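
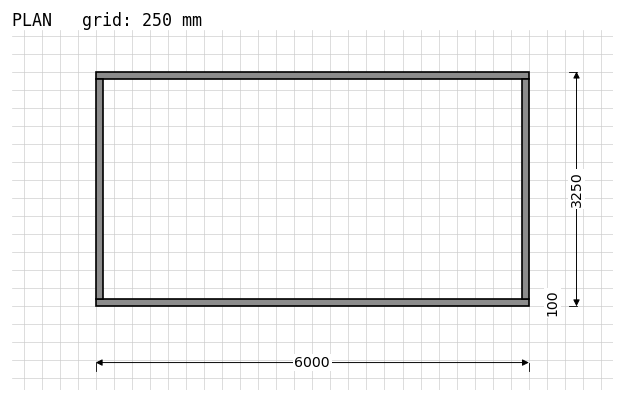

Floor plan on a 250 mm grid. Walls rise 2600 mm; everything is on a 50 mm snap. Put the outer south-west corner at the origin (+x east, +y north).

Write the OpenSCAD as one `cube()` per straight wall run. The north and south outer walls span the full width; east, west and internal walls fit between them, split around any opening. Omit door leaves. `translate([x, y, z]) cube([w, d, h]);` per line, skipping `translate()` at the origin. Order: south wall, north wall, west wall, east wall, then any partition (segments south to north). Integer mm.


cube([6000, 100, 2600]);
translate([0, 3150, 0]) cube([6000, 100, 2600]);
translate([0, 100, 0]) cube([100, 3050, 2600]);
translate([5900, 100, 0]) cube([100, 3050, 2600]);


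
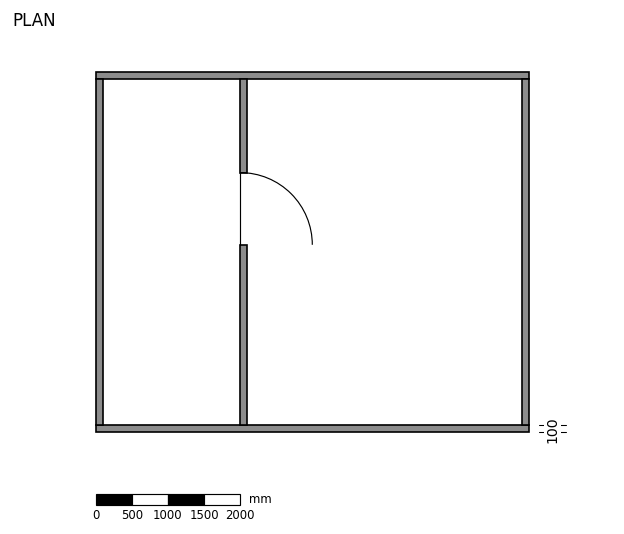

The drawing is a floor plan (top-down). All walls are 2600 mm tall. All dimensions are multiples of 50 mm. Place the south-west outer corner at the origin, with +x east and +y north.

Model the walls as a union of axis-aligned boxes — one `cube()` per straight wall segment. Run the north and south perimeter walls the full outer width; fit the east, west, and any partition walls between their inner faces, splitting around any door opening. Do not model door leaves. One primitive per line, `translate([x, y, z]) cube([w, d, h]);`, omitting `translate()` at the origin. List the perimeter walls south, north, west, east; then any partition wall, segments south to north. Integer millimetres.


cube([6000, 100, 2600]);
translate([0, 4900, 0]) cube([6000, 100, 2600]);
translate([0, 100, 0]) cube([100, 4800, 2600]);
translate([5900, 100, 0]) cube([100, 4800, 2600]);
translate([2000, 100, 0]) cube([100, 2500, 2600]);
translate([2000, 3600, 0]) cube([100, 1300, 2600]);


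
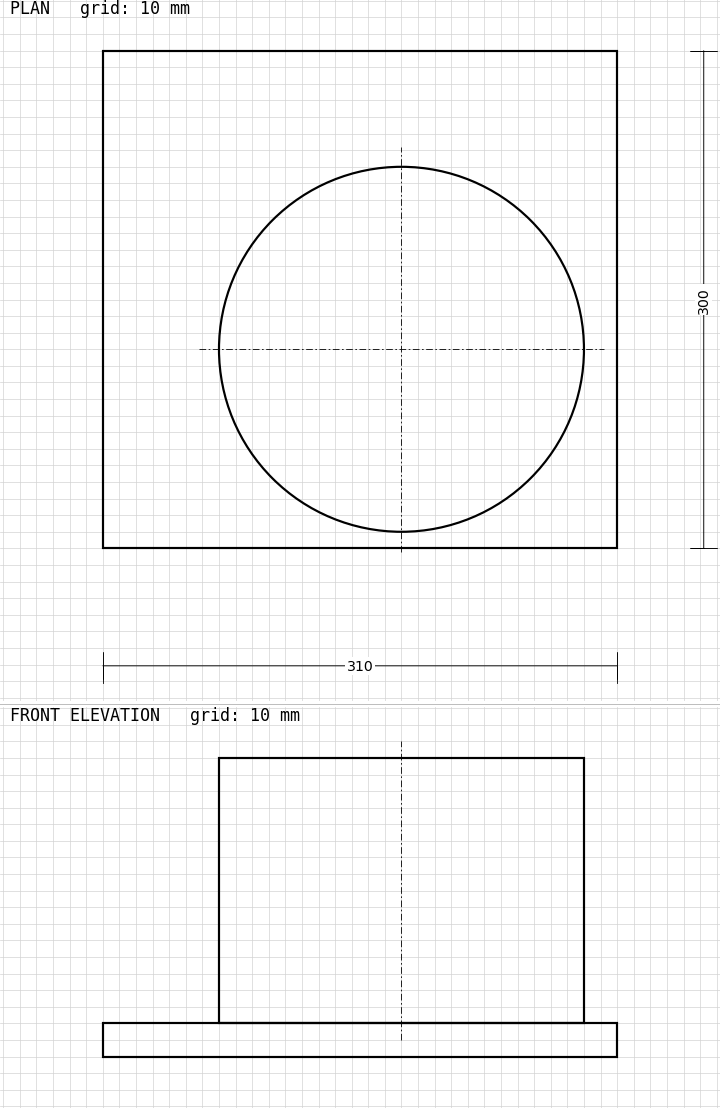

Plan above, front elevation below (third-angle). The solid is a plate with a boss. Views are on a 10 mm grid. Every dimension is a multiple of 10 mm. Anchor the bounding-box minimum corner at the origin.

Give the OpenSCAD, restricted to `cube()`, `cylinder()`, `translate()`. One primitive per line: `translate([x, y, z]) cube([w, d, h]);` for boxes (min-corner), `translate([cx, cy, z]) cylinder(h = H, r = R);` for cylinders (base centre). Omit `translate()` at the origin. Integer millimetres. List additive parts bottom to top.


cube([310, 300, 20]);
translate([180, 120, 20]) cylinder(h = 160, r = 110);


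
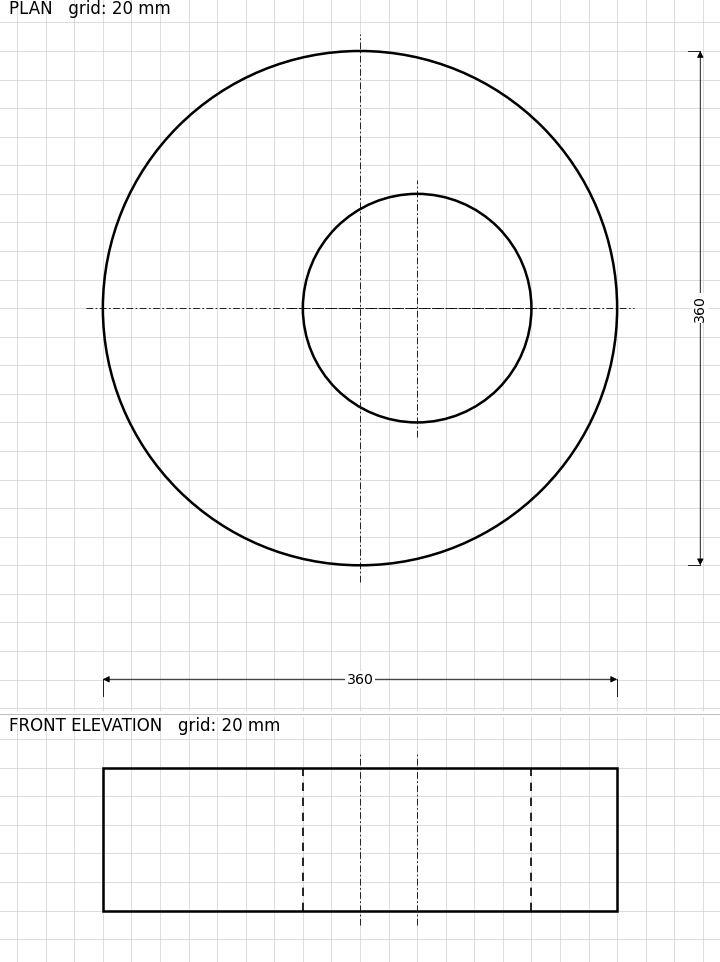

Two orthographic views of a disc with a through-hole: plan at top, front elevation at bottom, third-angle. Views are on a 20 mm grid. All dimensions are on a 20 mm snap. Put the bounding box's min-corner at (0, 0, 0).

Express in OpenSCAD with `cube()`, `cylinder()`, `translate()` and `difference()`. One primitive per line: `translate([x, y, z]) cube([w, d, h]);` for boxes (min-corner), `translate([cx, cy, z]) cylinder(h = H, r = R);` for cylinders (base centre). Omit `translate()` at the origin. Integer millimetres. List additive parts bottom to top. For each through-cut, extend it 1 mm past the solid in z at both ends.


difference() {
  translate([180, 180, 0]) cylinder(h = 100, r = 180);
  translate([220, 180, -1]) cylinder(h = 102, r = 80);
}


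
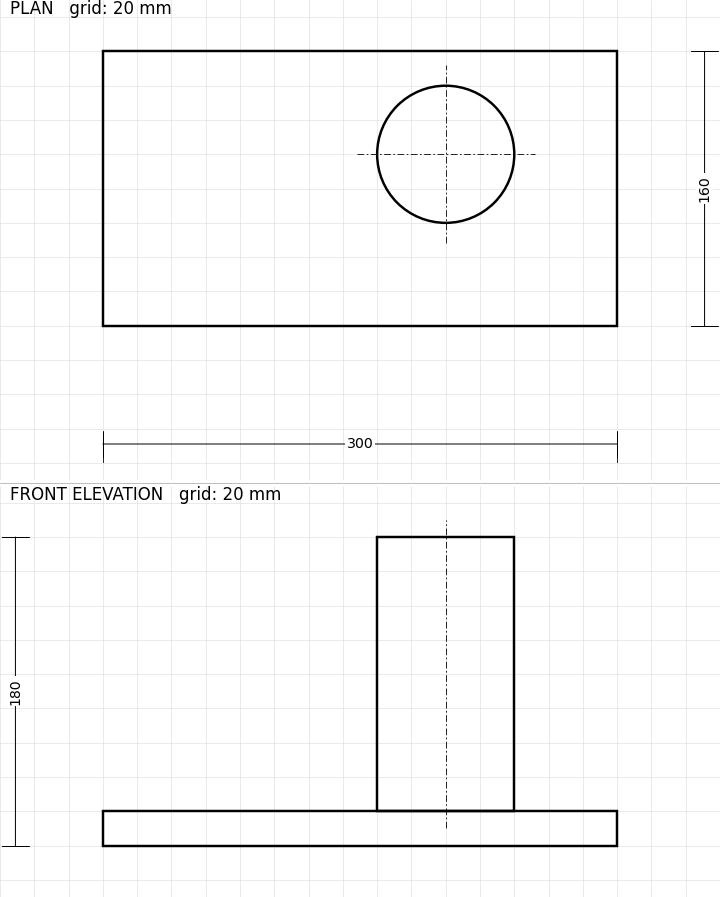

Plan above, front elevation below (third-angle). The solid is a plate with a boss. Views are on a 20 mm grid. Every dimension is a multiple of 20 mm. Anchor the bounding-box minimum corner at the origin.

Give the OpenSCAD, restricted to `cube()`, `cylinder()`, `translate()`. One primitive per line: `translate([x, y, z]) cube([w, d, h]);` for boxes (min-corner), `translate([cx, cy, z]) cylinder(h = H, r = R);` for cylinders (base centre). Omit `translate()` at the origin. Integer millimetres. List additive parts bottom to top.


cube([300, 160, 20]);
translate([200, 100, 20]) cylinder(h = 160, r = 40);


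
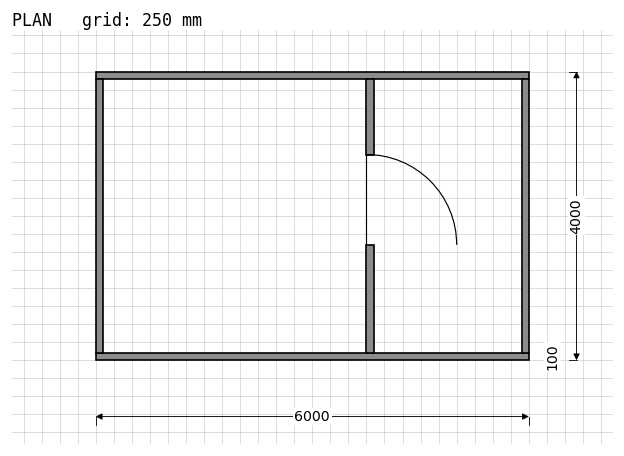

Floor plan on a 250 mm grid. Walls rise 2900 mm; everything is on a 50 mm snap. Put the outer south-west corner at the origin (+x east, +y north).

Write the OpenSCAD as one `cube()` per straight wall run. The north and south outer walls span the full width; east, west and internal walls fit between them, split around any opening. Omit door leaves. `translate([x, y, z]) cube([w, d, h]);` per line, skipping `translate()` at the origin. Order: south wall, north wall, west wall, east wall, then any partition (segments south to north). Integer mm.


cube([6000, 100, 2900]);
translate([0, 3900, 0]) cube([6000, 100, 2900]);
translate([0, 100, 0]) cube([100, 3800, 2900]);
translate([5900, 100, 0]) cube([100, 3800, 2900]);
translate([3750, 100, 0]) cube([100, 1500, 2900]);
translate([3750, 2850, 0]) cube([100, 1050, 2900]);


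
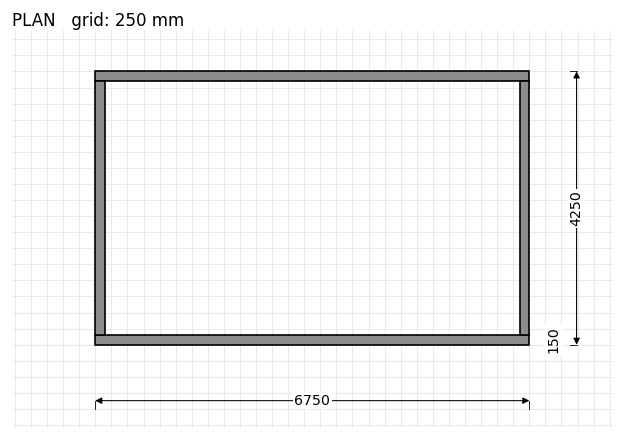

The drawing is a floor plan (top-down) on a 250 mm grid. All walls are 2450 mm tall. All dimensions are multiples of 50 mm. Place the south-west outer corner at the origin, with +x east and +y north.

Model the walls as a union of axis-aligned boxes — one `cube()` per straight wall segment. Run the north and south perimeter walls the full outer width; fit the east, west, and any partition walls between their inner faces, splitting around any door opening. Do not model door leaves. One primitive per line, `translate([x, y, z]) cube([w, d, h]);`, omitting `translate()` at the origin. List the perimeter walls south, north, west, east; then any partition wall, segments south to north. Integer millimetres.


cube([6750, 150, 2450]);
translate([0, 4100, 0]) cube([6750, 150, 2450]);
translate([0, 150, 0]) cube([150, 3950, 2450]);
translate([6600, 150, 0]) cube([150, 3950, 2450]);


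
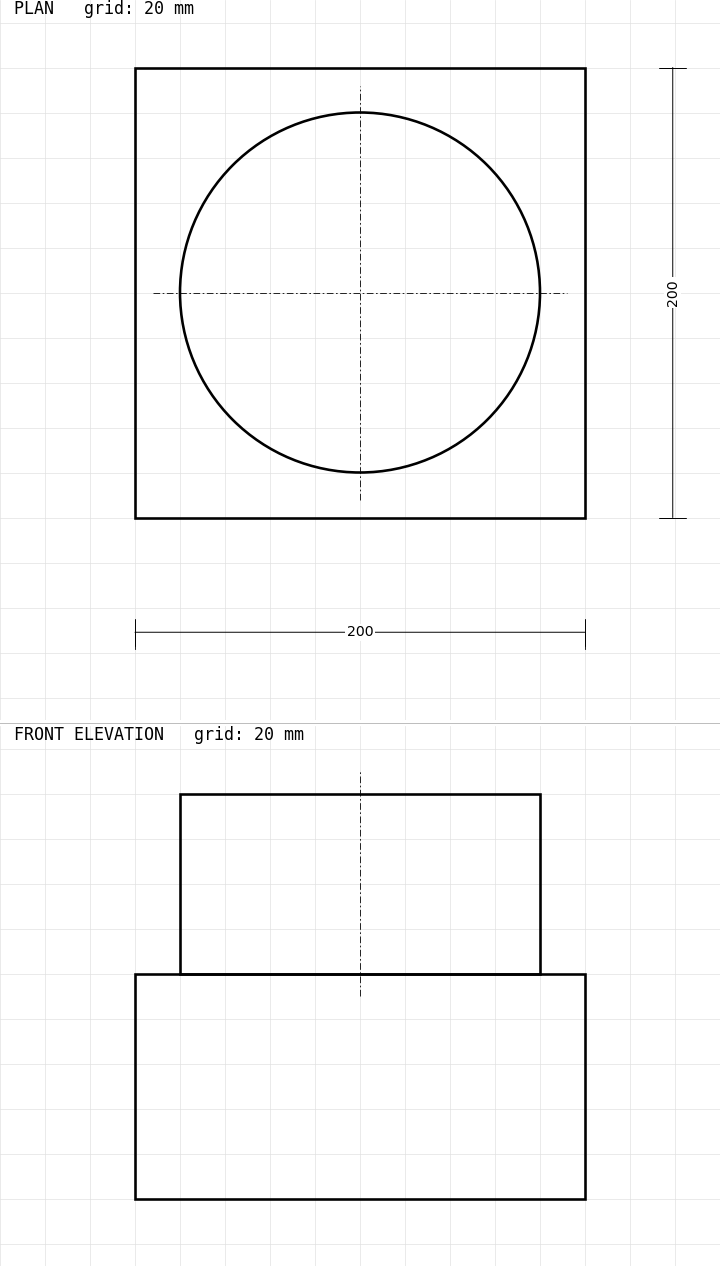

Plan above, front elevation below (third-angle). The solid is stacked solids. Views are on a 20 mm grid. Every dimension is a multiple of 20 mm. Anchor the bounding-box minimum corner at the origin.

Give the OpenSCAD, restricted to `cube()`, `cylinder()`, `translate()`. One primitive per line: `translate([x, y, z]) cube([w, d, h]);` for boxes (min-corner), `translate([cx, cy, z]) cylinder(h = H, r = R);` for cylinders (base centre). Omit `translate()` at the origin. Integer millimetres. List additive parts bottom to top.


cube([200, 200, 100]);
translate([100, 100, 100]) cylinder(h = 80, r = 80);


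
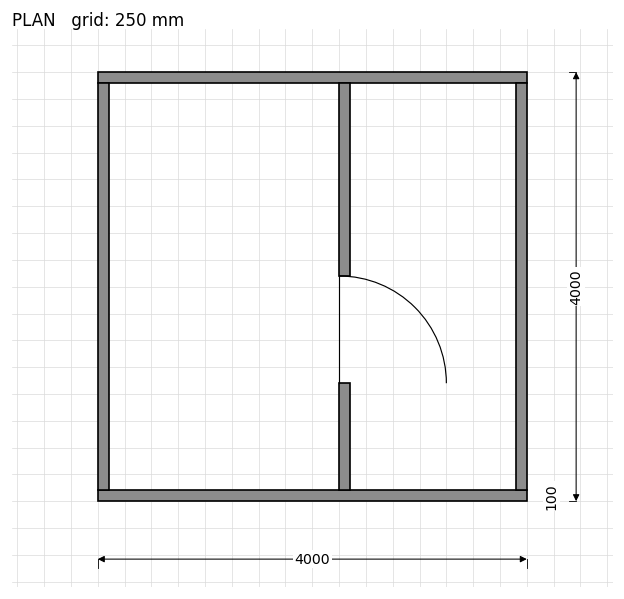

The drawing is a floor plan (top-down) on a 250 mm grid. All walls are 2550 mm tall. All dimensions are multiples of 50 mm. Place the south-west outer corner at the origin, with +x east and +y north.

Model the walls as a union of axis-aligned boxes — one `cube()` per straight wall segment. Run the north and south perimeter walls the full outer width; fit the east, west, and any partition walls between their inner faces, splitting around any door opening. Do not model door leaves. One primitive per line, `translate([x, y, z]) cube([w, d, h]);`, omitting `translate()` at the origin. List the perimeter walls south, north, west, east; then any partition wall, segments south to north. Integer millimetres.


cube([4000, 100, 2550]);
translate([0, 3900, 0]) cube([4000, 100, 2550]);
translate([0, 100, 0]) cube([100, 3800, 2550]);
translate([3900, 100, 0]) cube([100, 3800, 2550]);
translate([2250, 100, 0]) cube([100, 1000, 2550]);
translate([2250, 2100, 0]) cube([100, 1800, 2550]);


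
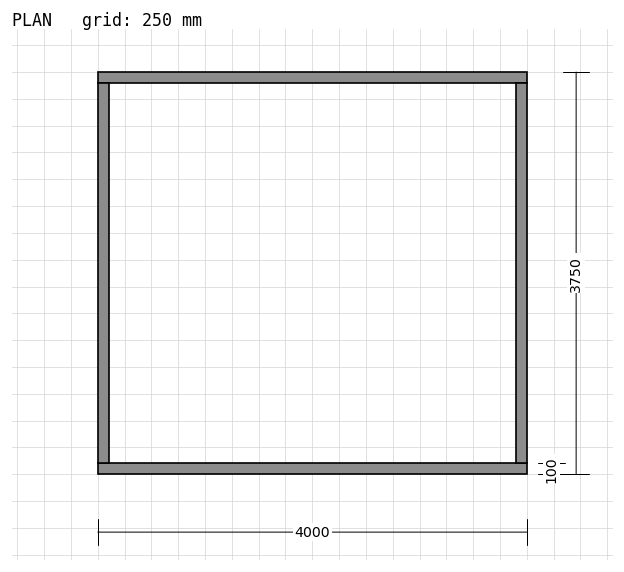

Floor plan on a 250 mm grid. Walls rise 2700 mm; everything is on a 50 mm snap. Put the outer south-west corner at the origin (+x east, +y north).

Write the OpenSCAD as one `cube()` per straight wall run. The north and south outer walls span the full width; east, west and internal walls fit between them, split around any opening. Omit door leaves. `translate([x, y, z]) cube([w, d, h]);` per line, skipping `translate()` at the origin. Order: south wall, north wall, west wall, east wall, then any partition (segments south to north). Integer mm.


cube([4000, 100, 2700]);
translate([0, 3650, 0]) cube([4000, 100, 2700]);
translate([0, 100, 0]) cube([100, 3550, 2700]);
translate([3900, 100, 0]) cube([100, 3550, 2700]);


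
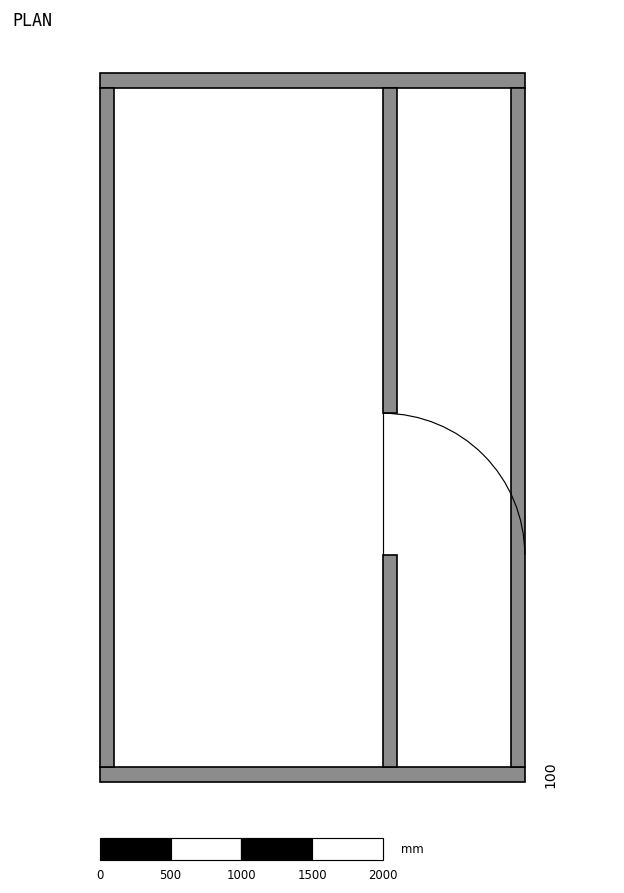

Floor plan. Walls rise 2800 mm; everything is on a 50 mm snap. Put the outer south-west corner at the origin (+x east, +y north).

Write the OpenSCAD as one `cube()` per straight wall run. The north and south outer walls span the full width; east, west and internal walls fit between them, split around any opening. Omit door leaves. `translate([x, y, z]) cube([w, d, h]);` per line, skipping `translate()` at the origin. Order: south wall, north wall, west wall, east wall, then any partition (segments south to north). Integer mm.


cube([3000, 100, 2800]);
translate([0, 4900, 0]) cube([3000, 100, 2800]);
translate([0, 100, 0]) cube([100, 4800, 2800]);
translate([2900, 100, 0]) cube([100, 4800, 2800]);
translate([2000, 100, 0]) cube([100, 1500, 2800]);
translate([2000, 2600, 0]) cube([100, 2300, 2800]);


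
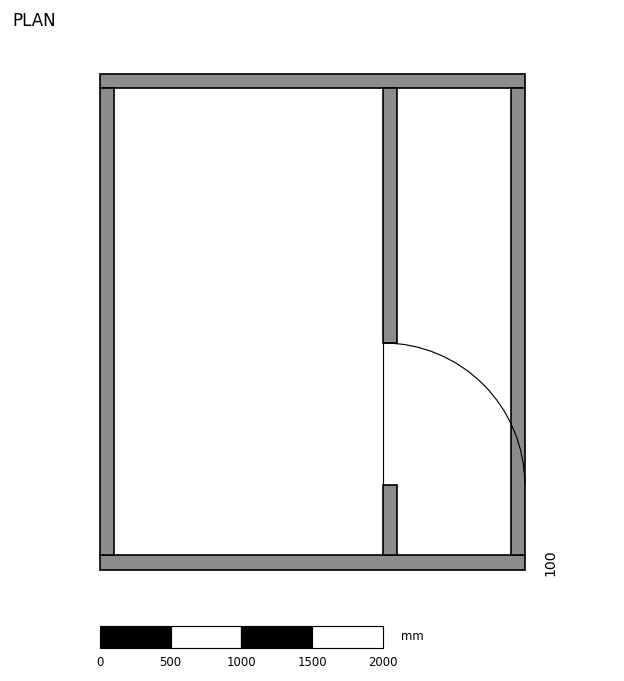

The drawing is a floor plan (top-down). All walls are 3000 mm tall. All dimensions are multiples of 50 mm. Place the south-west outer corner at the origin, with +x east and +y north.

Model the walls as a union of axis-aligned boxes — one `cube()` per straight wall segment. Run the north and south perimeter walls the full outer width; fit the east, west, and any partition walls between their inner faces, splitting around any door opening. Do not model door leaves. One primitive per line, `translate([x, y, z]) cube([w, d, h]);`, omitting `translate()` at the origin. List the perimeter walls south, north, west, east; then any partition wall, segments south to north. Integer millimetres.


cube([3000, 100, 3000]);
translate([0, 3400, 0]) cube([3000, 100, 3000]);
translate([0, 100, 0]) cube([100, 3300, 3000]);
translate([2900, 100, 0]) cube([100, 3300, 3000]);
translate([2000, 100, 0]) cube([100, 500, 3000]);
translate([2000, 1600, 0]) cube([100, 1800, 3000]);


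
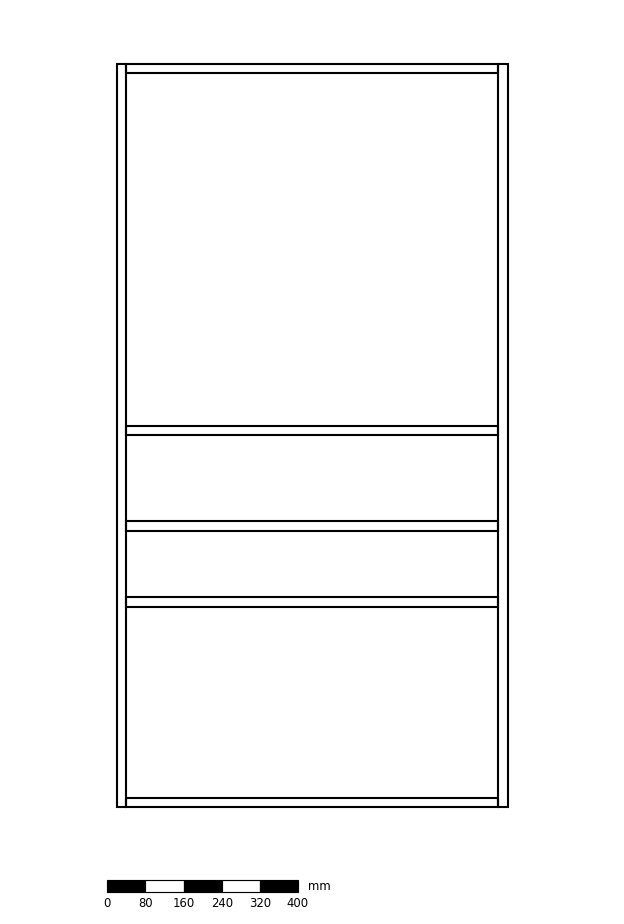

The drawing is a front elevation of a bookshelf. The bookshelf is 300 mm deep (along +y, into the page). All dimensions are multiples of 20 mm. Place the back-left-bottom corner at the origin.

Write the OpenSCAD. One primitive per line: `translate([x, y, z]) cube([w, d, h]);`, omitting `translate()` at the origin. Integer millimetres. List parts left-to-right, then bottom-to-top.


cube([20, 300, 1560]);
translate([20, 0, 0]) cube([780, 300, 20]);
translate([20, 0, 420]) cube([780, 300, 20]);
translate([20, 0, 580]) cube([780, 300, 20]);
translate([20, 0, 780]) cube([780, 300, 20]);
translate([20, 0, 1540]) cube([780, 300, 20]);
translate([800, 0, 0]) cube([20, 300, 1560]);


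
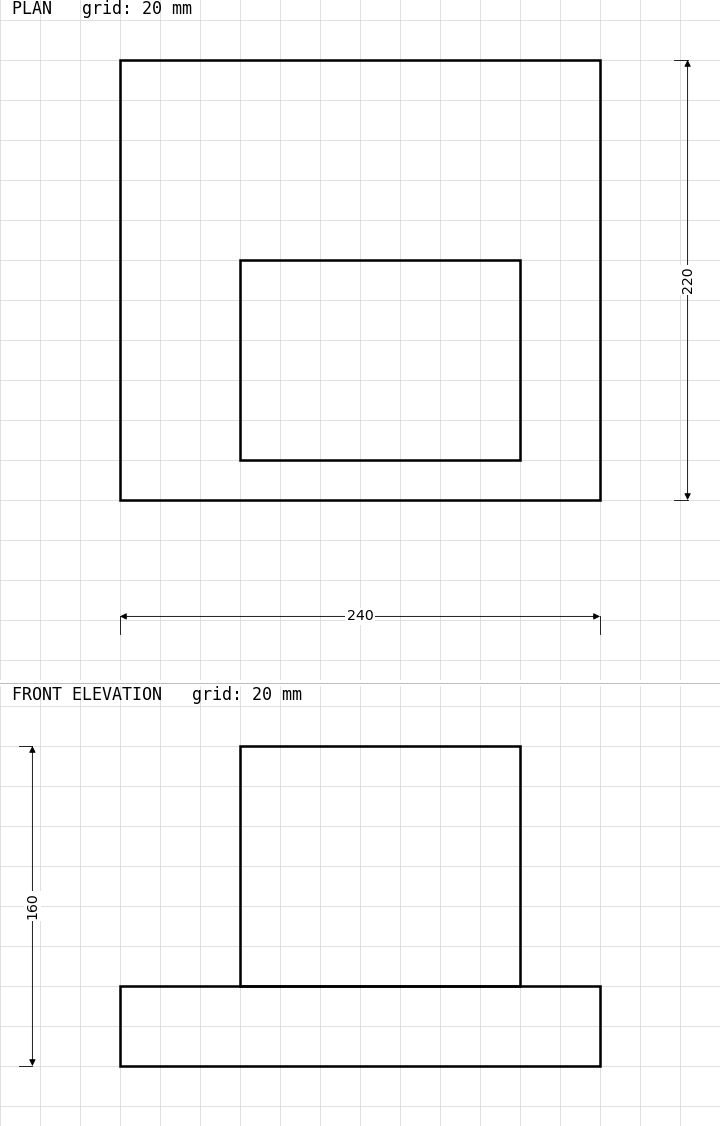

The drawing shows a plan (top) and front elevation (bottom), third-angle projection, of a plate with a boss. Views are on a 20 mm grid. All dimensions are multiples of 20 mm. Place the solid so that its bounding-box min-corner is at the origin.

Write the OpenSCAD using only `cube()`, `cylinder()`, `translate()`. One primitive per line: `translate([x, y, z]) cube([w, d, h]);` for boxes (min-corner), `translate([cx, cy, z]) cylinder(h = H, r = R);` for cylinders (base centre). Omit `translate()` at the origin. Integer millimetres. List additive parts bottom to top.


cube([240, 220, 40]);
translate([60, 20, 40]) cube([140, 100, 120]);


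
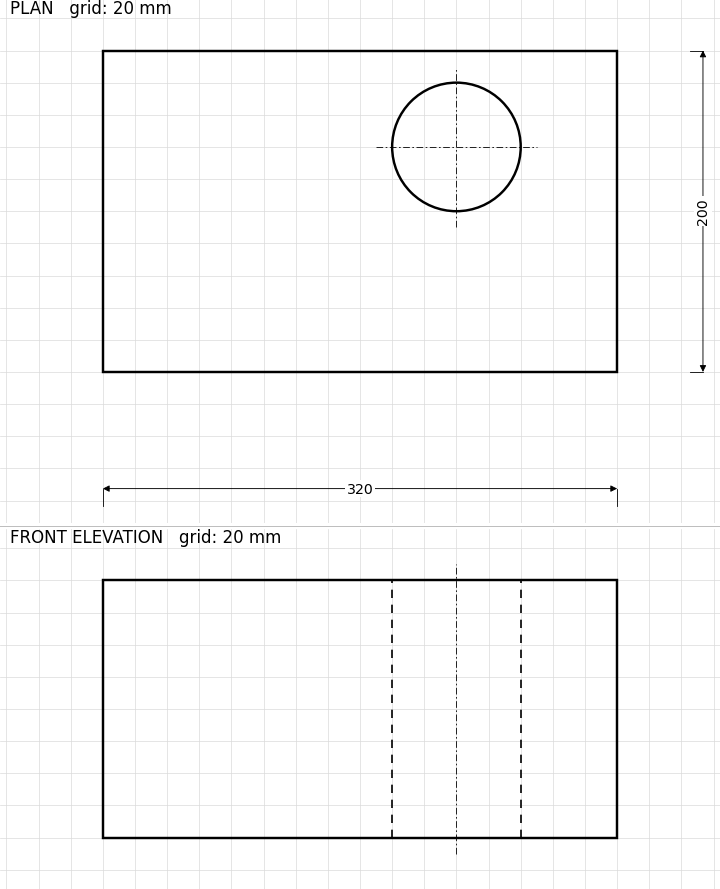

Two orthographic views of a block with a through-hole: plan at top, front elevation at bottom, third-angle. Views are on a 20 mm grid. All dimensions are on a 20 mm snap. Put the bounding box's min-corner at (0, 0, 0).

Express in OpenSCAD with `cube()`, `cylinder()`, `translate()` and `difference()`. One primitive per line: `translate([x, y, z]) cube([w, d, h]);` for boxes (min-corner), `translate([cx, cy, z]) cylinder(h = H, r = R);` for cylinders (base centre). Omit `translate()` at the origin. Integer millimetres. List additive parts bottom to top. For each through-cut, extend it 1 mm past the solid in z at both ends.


difference() {
  cube([320, 200, 160]);
  translate([220, 140, -1]) cylinder(h = 162, r = 40);
}


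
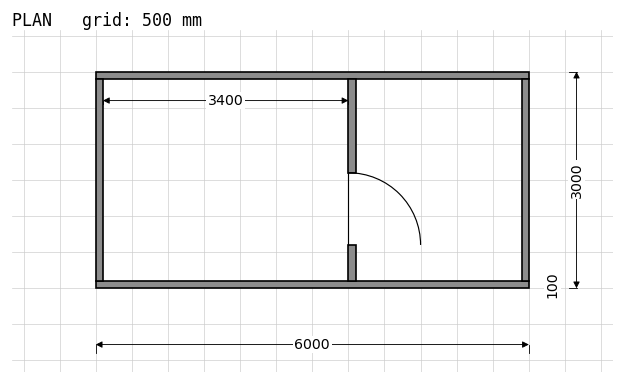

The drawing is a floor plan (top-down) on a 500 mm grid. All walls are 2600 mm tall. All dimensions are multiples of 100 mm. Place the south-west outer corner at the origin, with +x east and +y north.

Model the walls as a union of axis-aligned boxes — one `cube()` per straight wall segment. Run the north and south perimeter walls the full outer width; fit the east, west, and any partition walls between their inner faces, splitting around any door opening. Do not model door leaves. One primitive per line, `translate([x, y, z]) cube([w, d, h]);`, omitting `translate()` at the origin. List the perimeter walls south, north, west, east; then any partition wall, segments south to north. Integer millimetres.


cube([6000, 100, 2600]);
translate([0, 2900, 0]) cube([6000, 100, 2600]);
translate([0, 100, 0]) cube([100, 2800, 2600]);
translate([5900, 100, 0]) cube([100, 2800, 2600]);
translate([3500, 100, 0]) cube([100, 500, 2600]);
translate([3500, 1600, 0]) cube([100, 1300, 2600]);


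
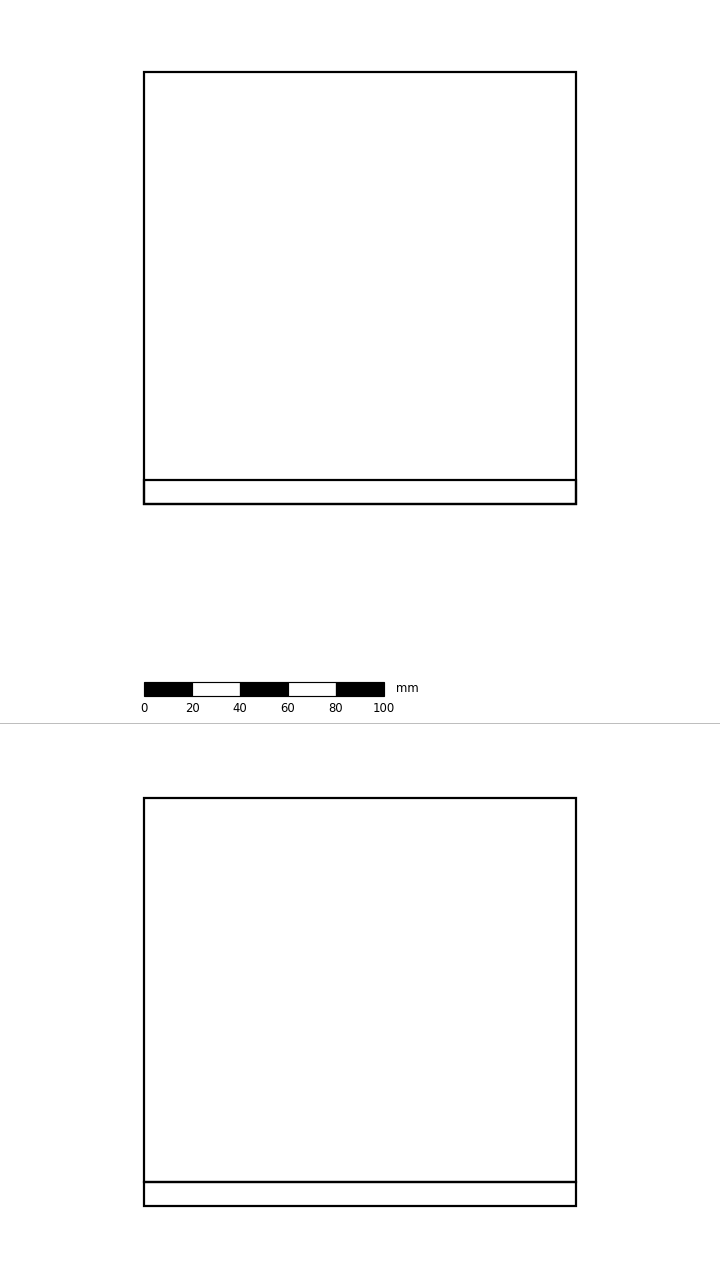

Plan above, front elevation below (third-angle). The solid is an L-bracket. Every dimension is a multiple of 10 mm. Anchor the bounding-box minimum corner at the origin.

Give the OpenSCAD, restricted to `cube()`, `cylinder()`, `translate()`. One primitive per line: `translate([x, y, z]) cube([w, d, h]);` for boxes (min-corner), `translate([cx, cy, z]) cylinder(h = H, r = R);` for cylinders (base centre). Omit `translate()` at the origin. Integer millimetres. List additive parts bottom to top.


cube([180, 180, 10]);
translate([0, 0, 10]) cube([180, 10, 160]);


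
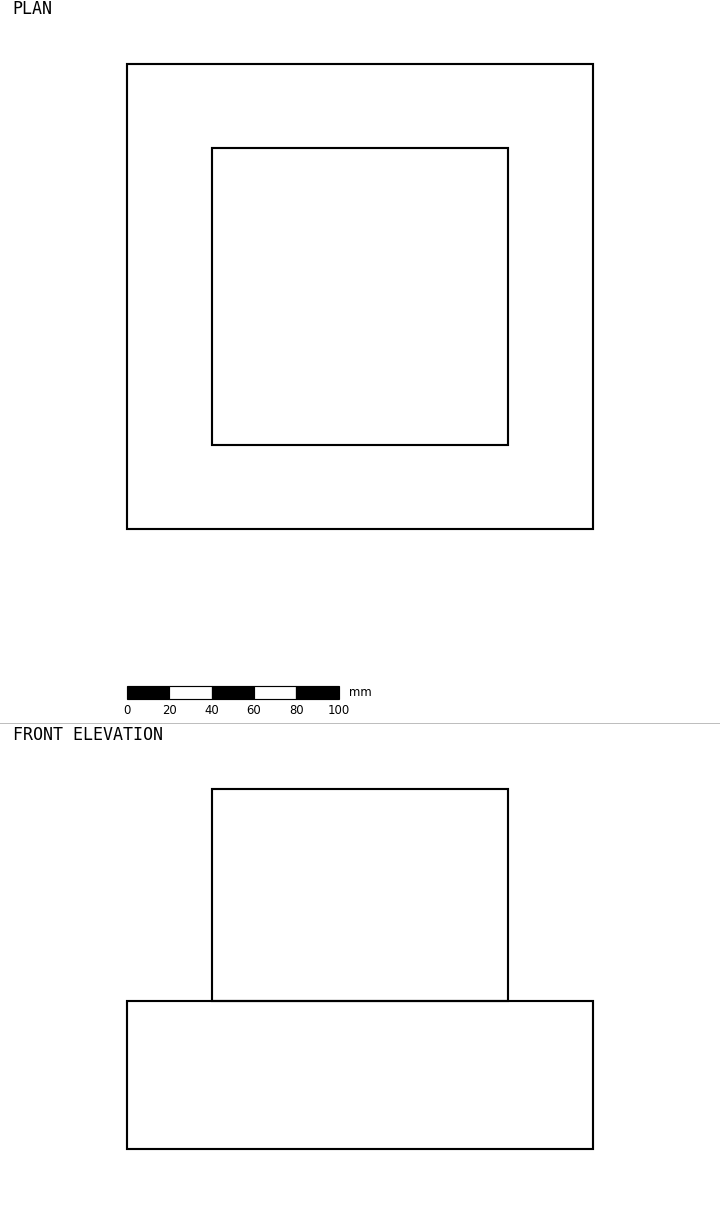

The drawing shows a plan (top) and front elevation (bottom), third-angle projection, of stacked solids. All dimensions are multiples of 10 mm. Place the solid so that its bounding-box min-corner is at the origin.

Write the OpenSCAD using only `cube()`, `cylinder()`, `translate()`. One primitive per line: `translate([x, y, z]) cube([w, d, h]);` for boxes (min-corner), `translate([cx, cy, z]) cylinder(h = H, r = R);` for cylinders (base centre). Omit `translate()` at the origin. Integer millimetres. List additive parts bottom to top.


cube([220, 220, 70]);
translate([40, 40, 70]) cube([140, 140, 100]);


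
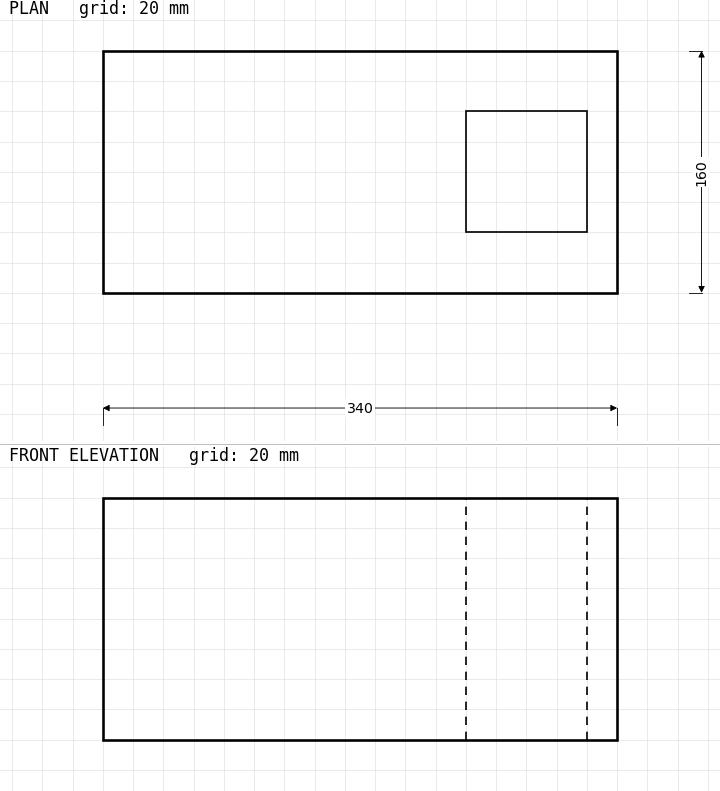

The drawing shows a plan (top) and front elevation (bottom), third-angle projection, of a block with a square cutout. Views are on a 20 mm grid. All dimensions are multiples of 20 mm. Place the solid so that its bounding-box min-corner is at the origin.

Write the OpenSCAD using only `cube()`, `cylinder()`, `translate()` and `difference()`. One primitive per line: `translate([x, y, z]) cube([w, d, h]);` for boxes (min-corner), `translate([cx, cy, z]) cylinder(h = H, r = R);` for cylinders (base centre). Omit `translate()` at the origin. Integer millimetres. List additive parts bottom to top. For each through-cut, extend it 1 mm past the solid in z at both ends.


difference() {
  cube([340, 160, 160]);
  translate([240, 40, -1]) cube([80, 80, 162]);
}


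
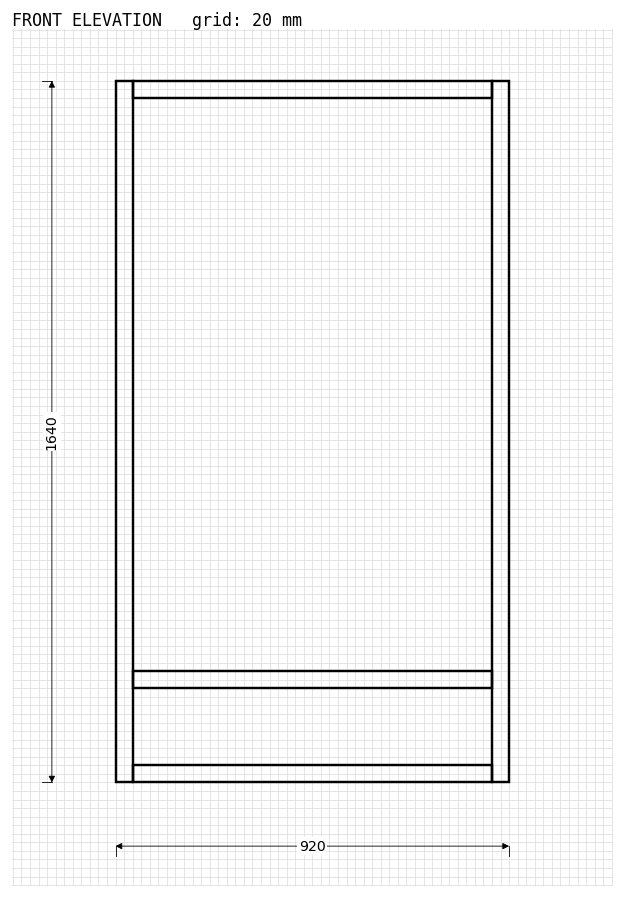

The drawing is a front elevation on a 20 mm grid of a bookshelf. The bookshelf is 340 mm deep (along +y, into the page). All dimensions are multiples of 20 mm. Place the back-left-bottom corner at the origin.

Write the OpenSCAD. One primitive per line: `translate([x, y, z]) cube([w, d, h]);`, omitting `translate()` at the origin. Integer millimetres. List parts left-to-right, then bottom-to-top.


cube([40, 340, 1640]);
translate([40, 0, 0]) cube([840, 340, 40]);
translate([40, 0, 220]) cube([840, 340, 40]);
translate([40, 0, 1600]) cube([840, 340, 40]);
translate([880, 0, 0]) cube([40, 340, 1640]);


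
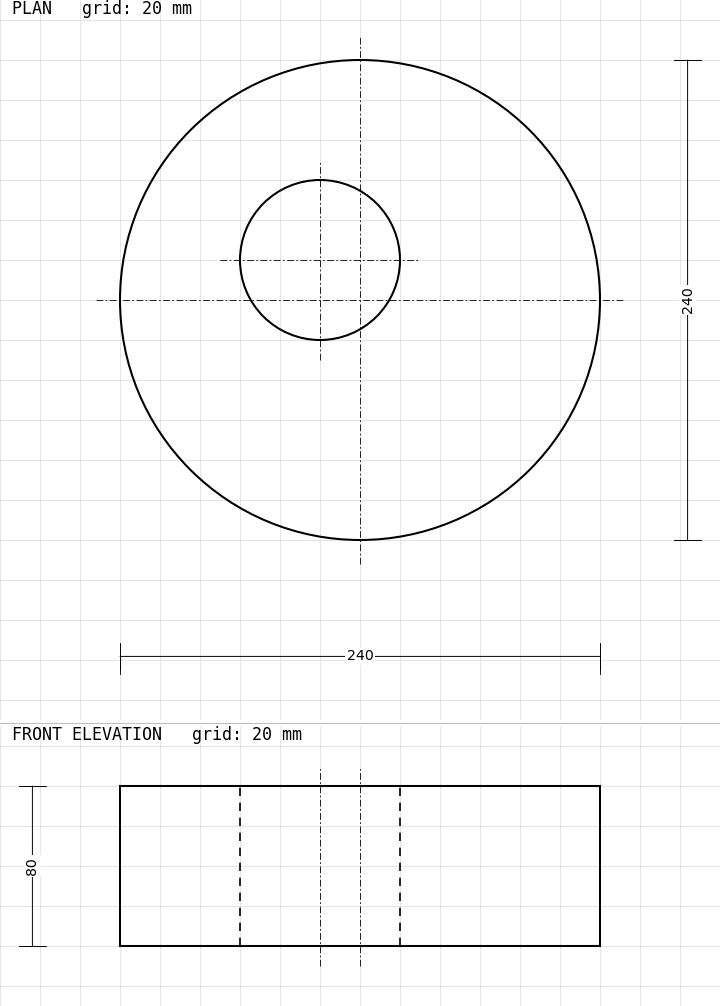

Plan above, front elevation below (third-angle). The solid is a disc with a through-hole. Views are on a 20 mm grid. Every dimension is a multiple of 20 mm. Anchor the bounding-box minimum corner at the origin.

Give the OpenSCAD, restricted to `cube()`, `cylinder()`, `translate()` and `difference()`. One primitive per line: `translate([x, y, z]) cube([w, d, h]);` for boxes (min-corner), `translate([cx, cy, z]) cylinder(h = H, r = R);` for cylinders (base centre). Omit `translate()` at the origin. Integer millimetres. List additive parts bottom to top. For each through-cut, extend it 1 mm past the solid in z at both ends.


difference() {
  translate([120, 120, 0]) cylinder(h = 80, r = 120);
  translate([100, 140, -1]) cylinder(h = 82, r = 40);
}


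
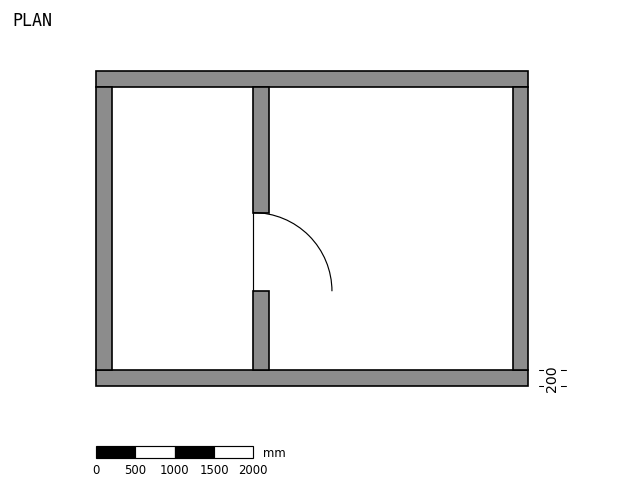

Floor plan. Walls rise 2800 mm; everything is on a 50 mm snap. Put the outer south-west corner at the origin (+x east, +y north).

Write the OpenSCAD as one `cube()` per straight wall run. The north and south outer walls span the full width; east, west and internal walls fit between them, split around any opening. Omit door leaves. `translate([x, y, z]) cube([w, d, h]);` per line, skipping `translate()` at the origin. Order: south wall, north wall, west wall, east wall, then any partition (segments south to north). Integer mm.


cube([5500, 200, 2800]);
translate([0, 3800, 0]) cube([5500, 200, 2800]);
translate([0, 200, 0]) cube([200, 3600, 2800]);
translate([5300, 200, 0]) cube([200, 3600, 2800]);
translate([2000, 200, 0]) cube([200, 1000, 2800]);
translate([2000, 2200, 0]) cube([200, 1600, 2800]);


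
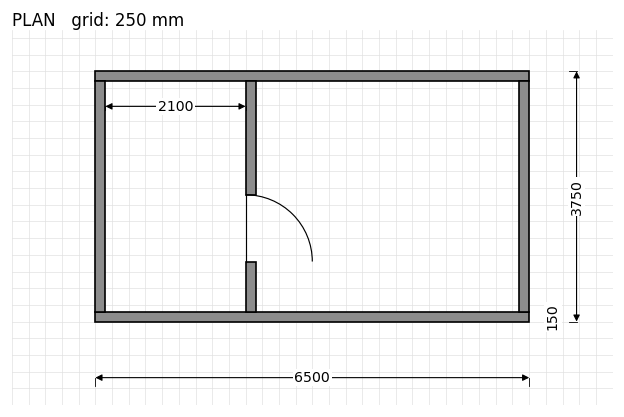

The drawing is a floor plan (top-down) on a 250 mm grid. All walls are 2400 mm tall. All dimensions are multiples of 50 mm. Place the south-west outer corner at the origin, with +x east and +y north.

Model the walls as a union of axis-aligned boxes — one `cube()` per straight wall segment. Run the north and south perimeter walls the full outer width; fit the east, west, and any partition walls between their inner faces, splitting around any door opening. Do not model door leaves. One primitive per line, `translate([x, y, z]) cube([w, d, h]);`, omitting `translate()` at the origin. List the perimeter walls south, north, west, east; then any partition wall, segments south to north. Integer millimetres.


cube([6500, 150, 2400]);
translate([0, 3600, 0]) cube([6500, 150, 2400]);
translate([0, 150, 0]) cube([150, 3450, 2400]);
translate([6350, 150, 0]) cube([150, 3450, 2400]);
translate([2250, 150, 0]) cube([150, 750, 2400]);
translate([2250, 1900, 0]) cube([150, 1700, 2400]);


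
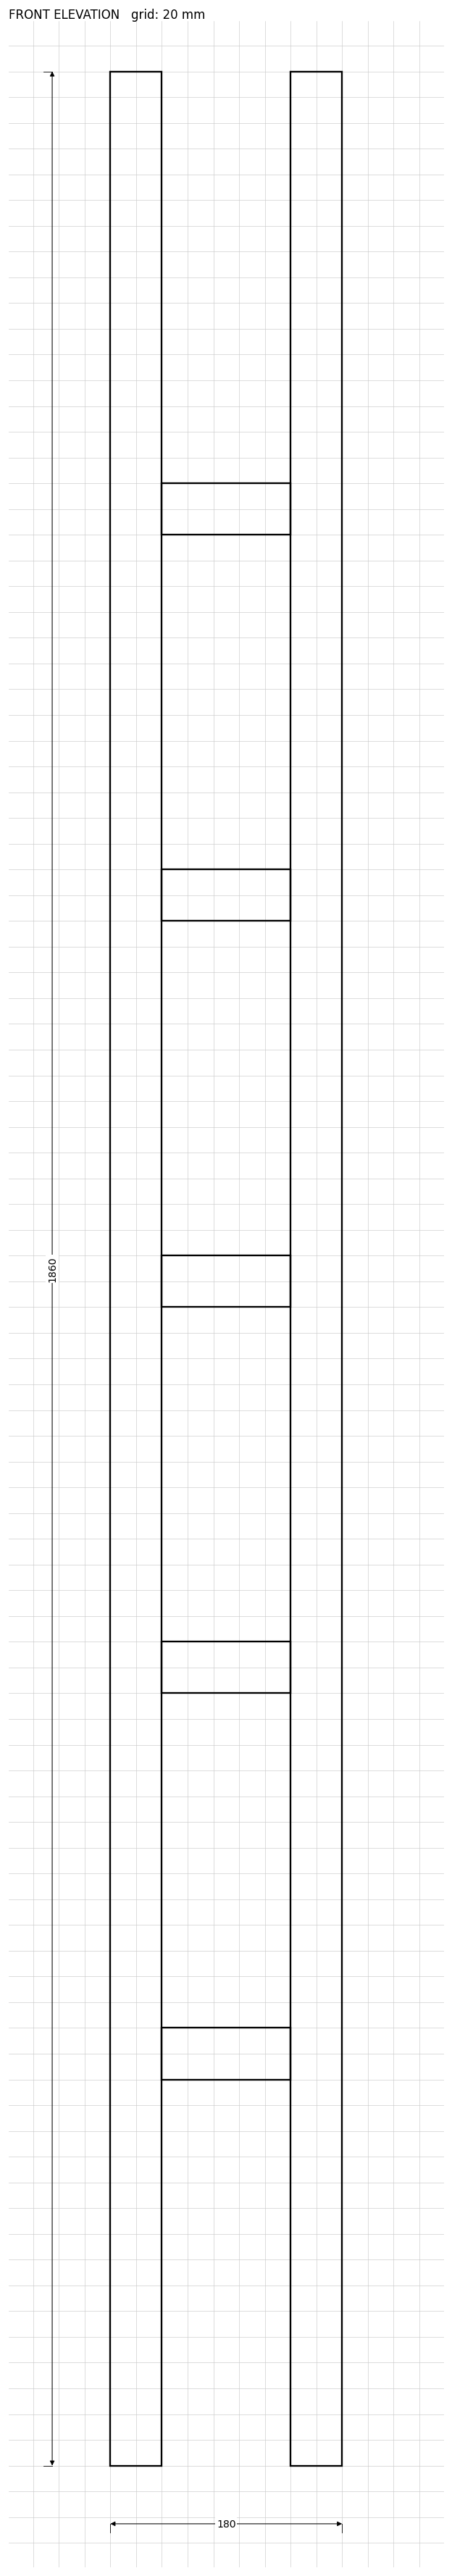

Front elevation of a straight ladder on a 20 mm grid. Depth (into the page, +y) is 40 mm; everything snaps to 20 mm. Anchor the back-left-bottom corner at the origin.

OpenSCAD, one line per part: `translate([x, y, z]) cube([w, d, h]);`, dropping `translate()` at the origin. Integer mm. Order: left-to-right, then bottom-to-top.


cube([40, 40, 1860]);
translate([40, 0, 300]) cube([100, 40, 40]);
translate([40, 0, 600]) cube([100, 40, 40]);
translate([40, 0, 900]) cube([100, 40, 40]);
translate([40, 0, 1200]) cube([100, 40, 40]);
translate([40, 0, 1500]) cube([100, 40, 40]);
translate([140, 0, 0]) cube([40, 40, 1860]);


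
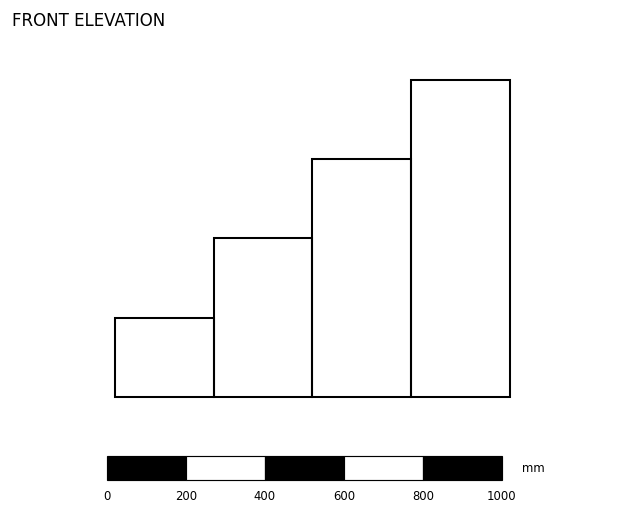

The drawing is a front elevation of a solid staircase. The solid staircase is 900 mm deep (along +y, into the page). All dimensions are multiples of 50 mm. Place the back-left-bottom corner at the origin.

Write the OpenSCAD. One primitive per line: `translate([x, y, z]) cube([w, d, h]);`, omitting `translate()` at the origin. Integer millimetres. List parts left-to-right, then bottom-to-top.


cube([250, 900, 200]);
translate([250, 0, 0]) cube([250, 900, 400]);
translate([500, 0, 0]) cube([250, 900, 600]);
translate([750, 0, 0]) cube([250, 900, 800]);


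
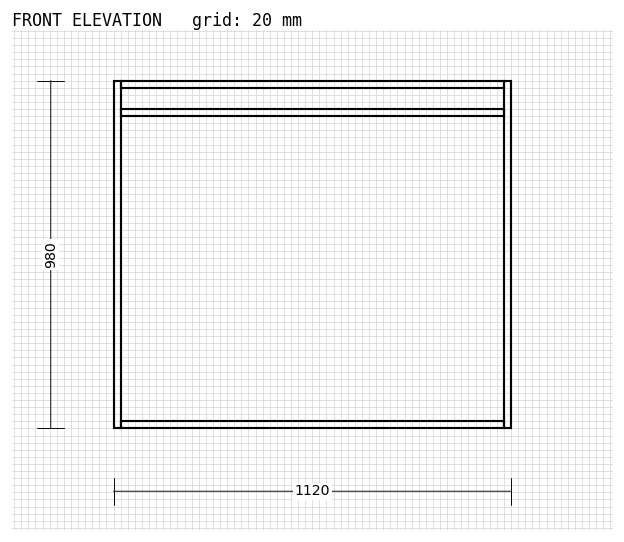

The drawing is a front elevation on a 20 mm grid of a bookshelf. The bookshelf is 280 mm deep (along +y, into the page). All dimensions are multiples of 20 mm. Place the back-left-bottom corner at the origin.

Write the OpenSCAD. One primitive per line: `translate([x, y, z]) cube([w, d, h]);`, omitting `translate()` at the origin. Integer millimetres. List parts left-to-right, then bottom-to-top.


cube([20, 280, 980]);
translate([20, 0, 0]) cube([1080, 280, 20]);
translate([20, 0, 880]) cube([1080, 280, 20]);
translate([20, 0, 960]) cube([1080, 280, 20]);
translate([1100, 0, 0]) cube([20, 280, 980]);


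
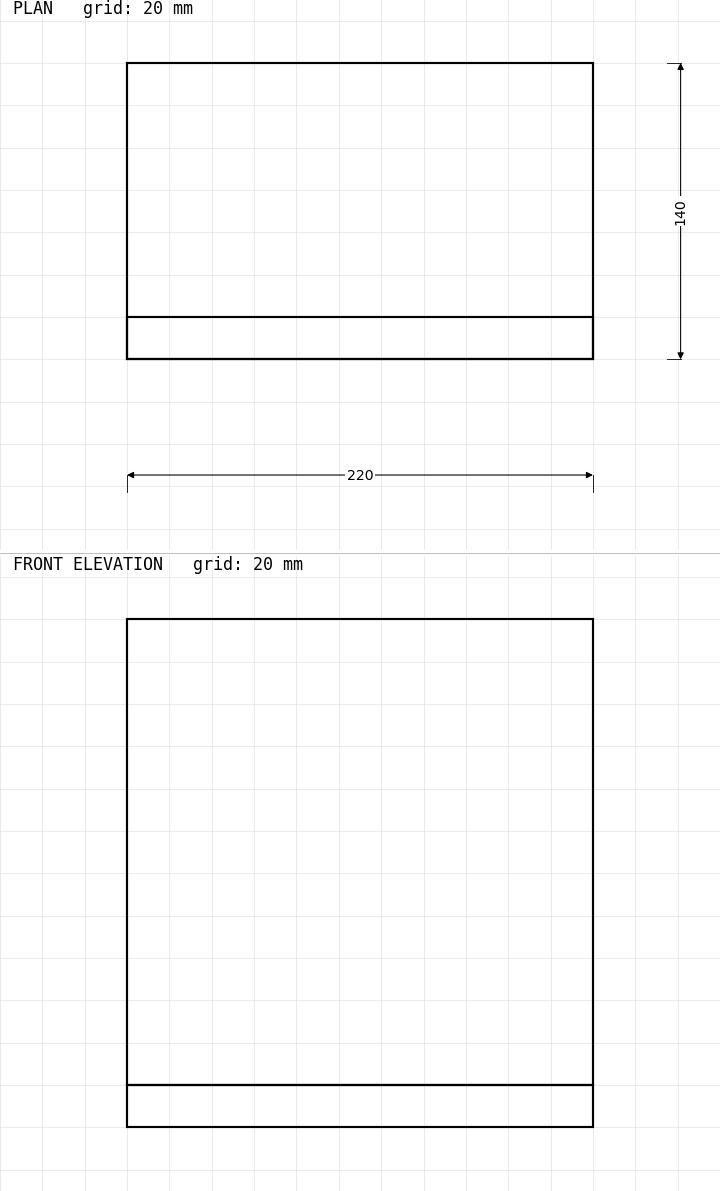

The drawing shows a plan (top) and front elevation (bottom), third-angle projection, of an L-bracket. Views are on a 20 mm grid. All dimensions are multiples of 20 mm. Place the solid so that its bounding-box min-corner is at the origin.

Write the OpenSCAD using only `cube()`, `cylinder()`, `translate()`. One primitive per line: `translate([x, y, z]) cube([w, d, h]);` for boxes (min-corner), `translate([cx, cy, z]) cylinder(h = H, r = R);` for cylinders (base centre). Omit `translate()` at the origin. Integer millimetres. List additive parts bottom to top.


cube([220, 140, 20]);
translate([0, 0, 20]) cube([220, 20, 220]);


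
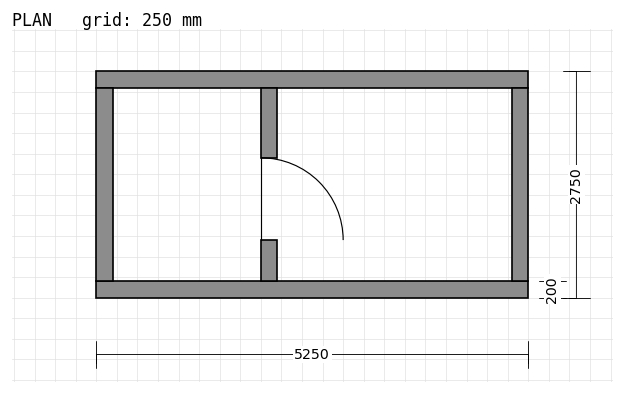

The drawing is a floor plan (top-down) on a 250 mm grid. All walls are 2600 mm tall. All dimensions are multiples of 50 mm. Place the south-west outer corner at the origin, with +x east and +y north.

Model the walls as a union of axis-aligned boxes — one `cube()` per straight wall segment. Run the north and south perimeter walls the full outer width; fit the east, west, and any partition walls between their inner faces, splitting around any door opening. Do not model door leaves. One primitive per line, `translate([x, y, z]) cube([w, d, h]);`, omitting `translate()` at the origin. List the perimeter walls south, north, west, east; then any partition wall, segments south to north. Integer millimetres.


cube([5250, 200, 2600]);
translate([0, 2550, 0]) cube([5250, 200, 2600]);
translate([0, 200, 0]) cube([200, 2350, 2600]);
translate([5050, 200, 0]) cube([200, 2350, 2600]);
translate([2000, 200, 0]) cube([200, 500, 2600]);
translate([2000, 1700, 0]) cube([200, 850, 2600]);


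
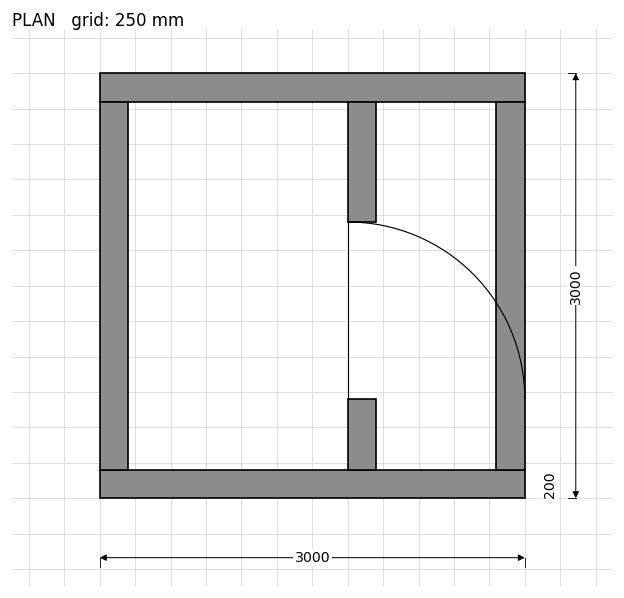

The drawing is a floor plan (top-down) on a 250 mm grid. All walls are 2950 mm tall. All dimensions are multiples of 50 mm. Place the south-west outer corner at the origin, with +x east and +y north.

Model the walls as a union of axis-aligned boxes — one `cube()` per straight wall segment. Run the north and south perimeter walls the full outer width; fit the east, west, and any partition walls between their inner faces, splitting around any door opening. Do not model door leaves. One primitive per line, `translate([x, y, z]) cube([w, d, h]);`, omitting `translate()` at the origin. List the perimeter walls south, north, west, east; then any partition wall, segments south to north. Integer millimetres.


cube([3000, 200, 2950]);
translate([0, 2800, 0]) cube([3000, 200, 2950]);
translate([0, 200, 0]) cube([200, 2600, 2950]);
translate([2800, 200, 0]) cube([200, 2600, 2950]);
translate([1750, 200, 0]) cube([200, 500, 2950]);
translate([1750, 1950, 0]) cube([200, 850, 2950]);


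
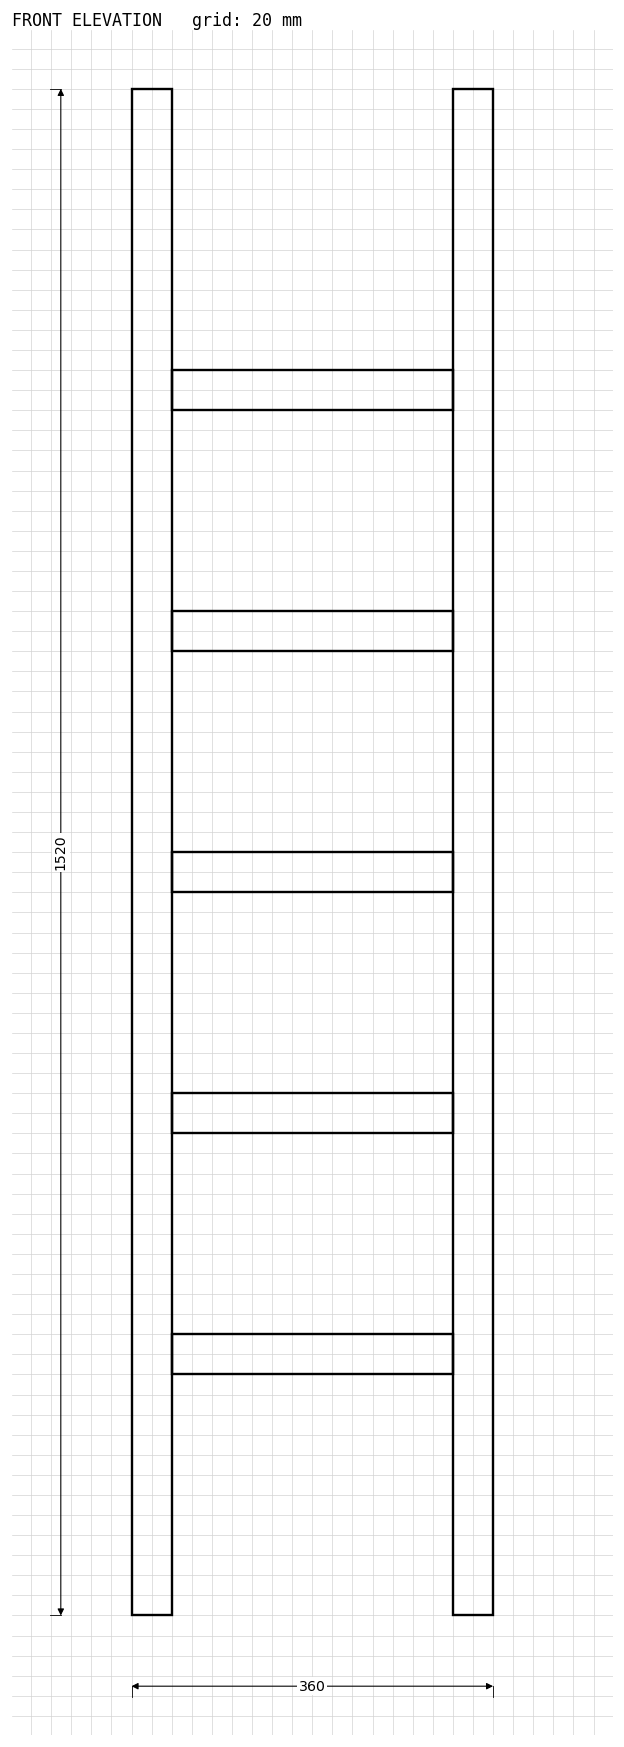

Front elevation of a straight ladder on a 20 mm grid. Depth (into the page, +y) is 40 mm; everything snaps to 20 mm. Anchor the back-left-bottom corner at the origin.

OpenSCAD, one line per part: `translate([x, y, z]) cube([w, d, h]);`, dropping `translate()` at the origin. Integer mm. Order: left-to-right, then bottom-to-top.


cube([40, 40, 1520]);
translate([40, 0, 240]) cube([280, 40, 40]);
translate([40, 0, 480]) cube([280, 40, 40]);
translate([40, 0, 720]) cube([280, 40, 40]);
translate([40, 0, 960]) cube([280, 40, 40]);
translate([40, 0, 1200]) cube([280, 40, 40]);
translate([320, 0, 0]) cube([40, 40, 1520]);


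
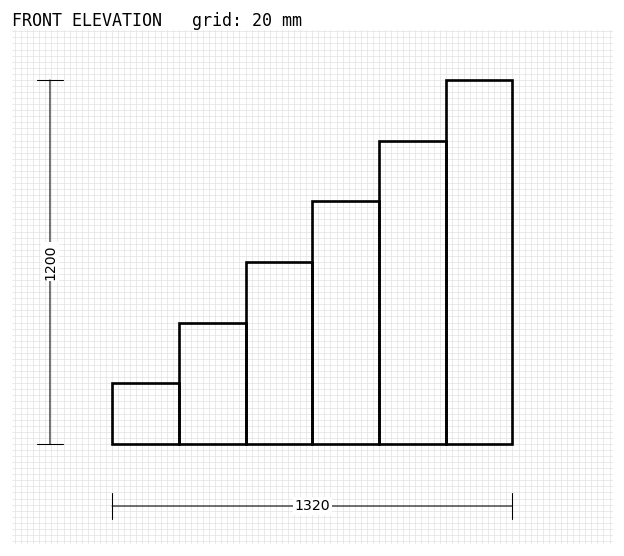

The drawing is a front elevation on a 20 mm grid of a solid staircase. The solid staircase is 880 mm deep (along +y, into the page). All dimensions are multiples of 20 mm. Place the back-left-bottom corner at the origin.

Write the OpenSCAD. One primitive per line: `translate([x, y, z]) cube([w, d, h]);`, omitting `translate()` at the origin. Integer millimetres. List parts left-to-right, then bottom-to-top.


cube([220, 880, 200]);
translate([220, 0, 0]) cube([220, 880, 400]);
translate([440, 0, 0]) cube([220, 880, 600]);
translate([660, 0, 0]) cube([220, 880, 800]);
translate([880, 0, 0]) cube([220, 880, 1000]);
translate([1100, 0, 0]) cube([220, 880, 1200]);


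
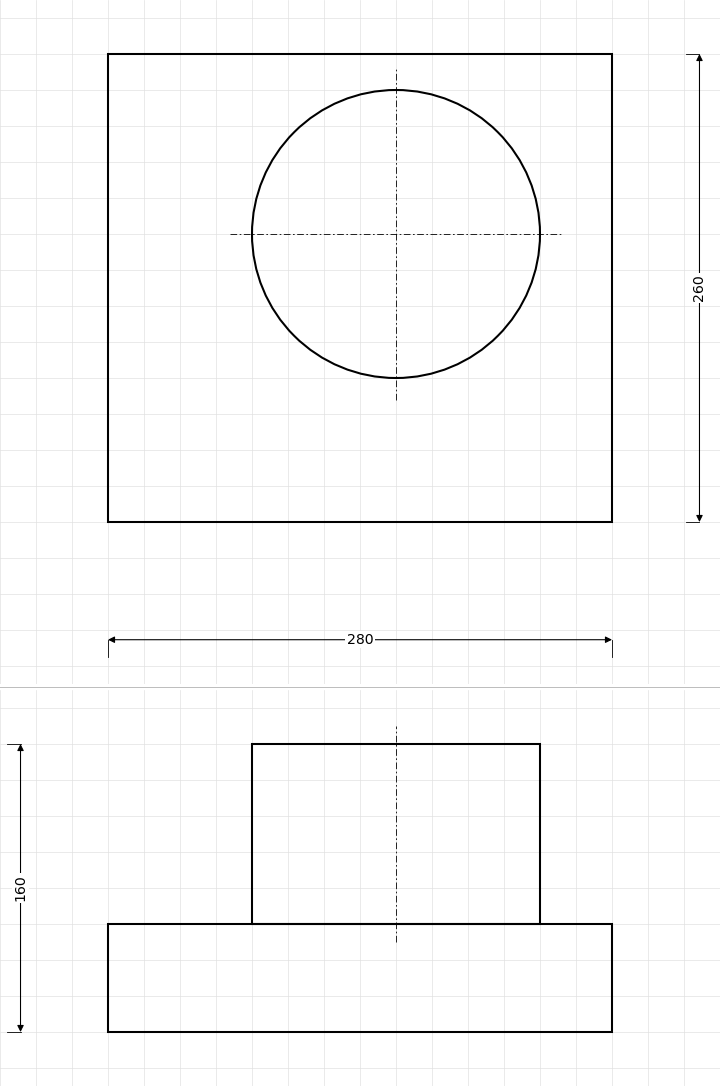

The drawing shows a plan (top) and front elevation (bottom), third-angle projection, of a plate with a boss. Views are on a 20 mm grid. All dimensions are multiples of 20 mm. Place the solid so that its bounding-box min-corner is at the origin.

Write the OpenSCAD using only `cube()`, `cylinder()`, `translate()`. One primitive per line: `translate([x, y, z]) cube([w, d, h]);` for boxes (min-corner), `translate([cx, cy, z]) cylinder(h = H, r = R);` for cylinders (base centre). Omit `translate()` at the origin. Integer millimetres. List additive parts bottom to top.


cube([280, 260, 60]);
translate([160, 160, 60]) cylinder(h = 100, r = 80);


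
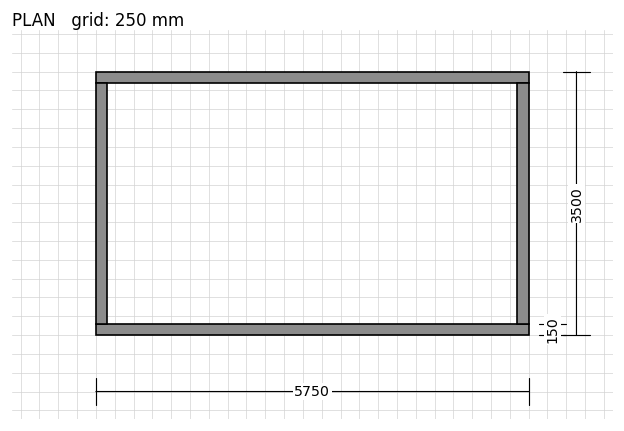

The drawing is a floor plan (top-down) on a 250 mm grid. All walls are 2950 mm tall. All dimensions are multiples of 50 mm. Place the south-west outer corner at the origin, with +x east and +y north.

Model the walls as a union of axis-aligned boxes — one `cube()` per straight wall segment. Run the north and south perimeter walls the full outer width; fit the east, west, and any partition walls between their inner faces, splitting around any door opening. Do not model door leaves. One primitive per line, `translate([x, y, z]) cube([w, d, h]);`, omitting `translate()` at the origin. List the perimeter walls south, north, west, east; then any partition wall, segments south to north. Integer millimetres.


cube([5750, 150, 2950]);
translate([0, 3350, 0]) cube([5750, 150, 2950]);
translate([0, 150, 0]) cube([150, 3200, 2950]);
translate([5600, 150, 0]) cube([150, 3200, 2950]);


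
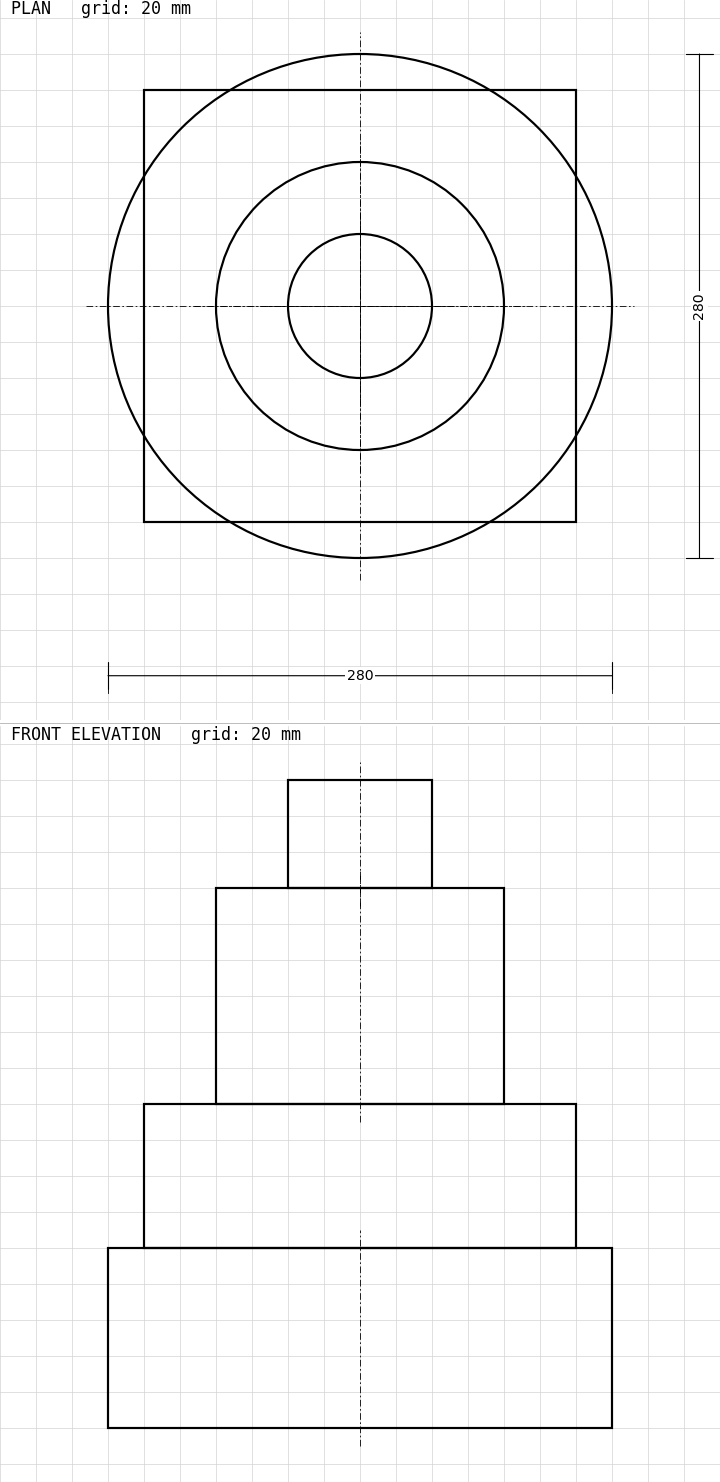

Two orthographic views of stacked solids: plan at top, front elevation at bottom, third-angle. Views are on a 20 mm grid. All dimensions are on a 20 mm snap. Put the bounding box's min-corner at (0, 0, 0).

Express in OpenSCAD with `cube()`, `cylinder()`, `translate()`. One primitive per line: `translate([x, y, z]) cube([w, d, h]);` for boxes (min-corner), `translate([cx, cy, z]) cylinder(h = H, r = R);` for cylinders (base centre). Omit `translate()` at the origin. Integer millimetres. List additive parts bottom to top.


translate([140, 140, 0]) cylinder(h = 100, r = 140);
translate([20, 20, 100]) cube([240, 240, 80]);
translate([140, 140, 180]) cylinder(h = 120, r = 80);
translate([140, 140, 300]) cylinder(h = 60, r = 40);


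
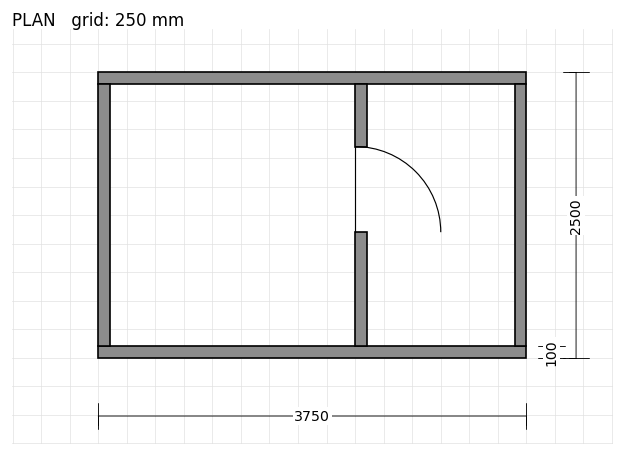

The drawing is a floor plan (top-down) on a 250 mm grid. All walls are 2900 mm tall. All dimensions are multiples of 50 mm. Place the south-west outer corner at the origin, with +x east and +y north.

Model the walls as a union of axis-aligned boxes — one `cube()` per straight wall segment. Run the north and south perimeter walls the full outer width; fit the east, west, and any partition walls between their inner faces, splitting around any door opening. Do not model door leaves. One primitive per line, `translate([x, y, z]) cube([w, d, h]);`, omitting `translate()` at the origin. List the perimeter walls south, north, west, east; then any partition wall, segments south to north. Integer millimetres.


cube([3750, 100, 2900]);
translate([0, 2400, 0]) cube([3750, 100, 2900]);
translate([0, 100, 0]) cube([100, 2300, 2900]);
translate([3650, 100, 0]) cube([100, 2300, 2900]);
translate([2250, 100, 0]) cube([100, 1000, 2900]);
translate([2250, 1850, 0]) cube([100, 550, 2900]);


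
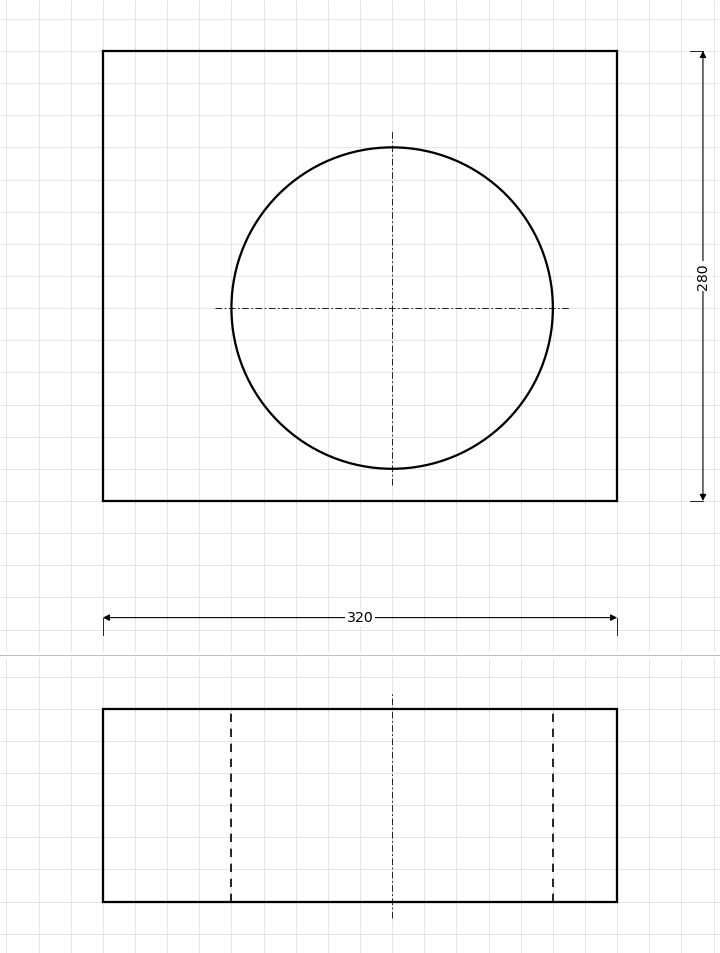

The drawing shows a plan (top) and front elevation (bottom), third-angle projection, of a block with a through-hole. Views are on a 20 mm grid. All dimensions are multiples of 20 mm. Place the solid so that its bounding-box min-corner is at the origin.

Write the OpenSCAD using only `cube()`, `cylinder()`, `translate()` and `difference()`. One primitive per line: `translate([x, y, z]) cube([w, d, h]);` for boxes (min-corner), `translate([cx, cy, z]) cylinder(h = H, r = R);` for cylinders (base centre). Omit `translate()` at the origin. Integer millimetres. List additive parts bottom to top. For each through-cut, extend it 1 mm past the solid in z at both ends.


difference() {
  cube([320, 280, 120]);
  translate([180, 120, -1]) cylinder(h = 122, r = 100);
}


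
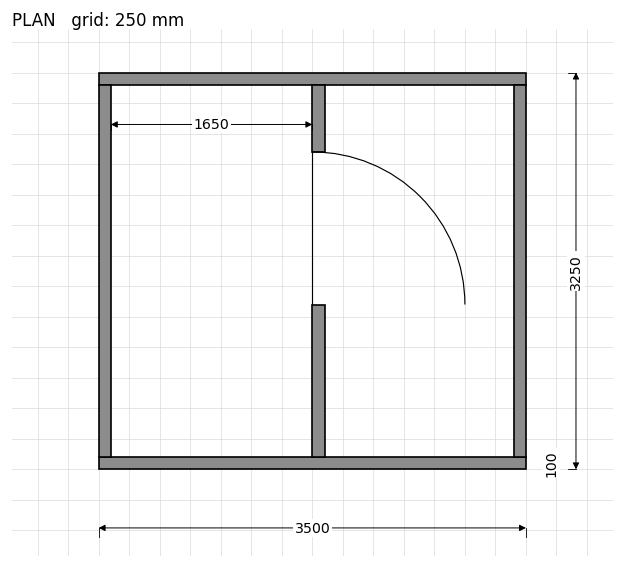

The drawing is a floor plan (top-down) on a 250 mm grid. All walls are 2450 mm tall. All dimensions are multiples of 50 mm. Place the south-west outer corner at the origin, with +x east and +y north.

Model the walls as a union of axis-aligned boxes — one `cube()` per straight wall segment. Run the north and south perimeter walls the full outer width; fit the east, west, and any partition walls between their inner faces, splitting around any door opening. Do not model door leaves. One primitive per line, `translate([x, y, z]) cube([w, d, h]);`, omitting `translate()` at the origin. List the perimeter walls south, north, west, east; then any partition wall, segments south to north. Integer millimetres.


cube([3500, 100, 2450]);
translate([0, 3150, 0]) cube([3500, 100, 2450]);
translate([0, 100, 0]) cube([100, 3050, 2450]);
translate([3400, 100, 0]) cube([100, 3050, 2450]);
translate([1750, 100, 0]) cube([100, 1250, 2450]);
translate([1750, 2600, 0]) cube([100, 550, 2450]);


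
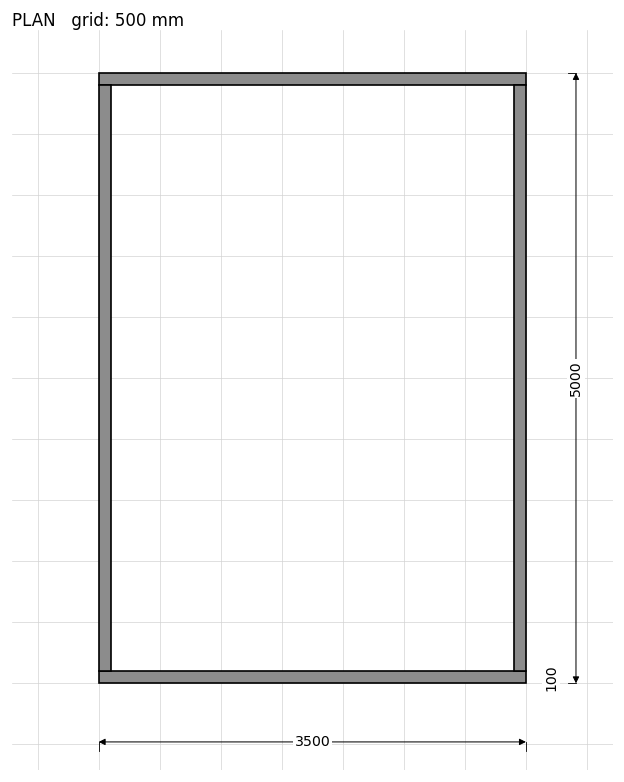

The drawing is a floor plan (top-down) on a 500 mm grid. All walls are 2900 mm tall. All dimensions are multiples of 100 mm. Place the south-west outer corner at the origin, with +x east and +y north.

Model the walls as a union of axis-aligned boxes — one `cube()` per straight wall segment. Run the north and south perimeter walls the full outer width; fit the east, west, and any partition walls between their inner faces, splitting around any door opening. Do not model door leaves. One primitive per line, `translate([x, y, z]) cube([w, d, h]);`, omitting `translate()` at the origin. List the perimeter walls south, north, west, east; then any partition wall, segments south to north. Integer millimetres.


cube([3500, 100, 2900]);
translate([0, 4900, 0]) cube([3500, 100, 2900]);
translate([0, 100, 0]) cube([100, 4800, 2900]);
translate([3400, 100, 0]) cube([100, 4800, 2900]);
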